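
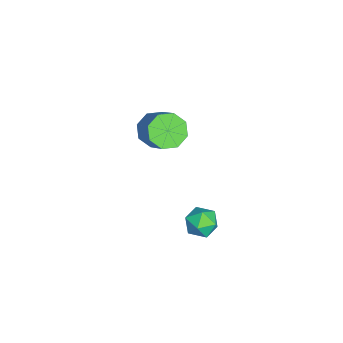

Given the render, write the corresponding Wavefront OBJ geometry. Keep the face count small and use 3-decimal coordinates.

v 3.228 1.772 -1.766
v 3.851 2.35 -1.815
v 4.049 0.95 -1.025
v 4.672 1.528 -1.074
v 3.975 1.691 -0.611
v 3.468 2.199 -1.07
v 4.432 1.101 -1.77
v 3.925 1.609 -2.229
v 4.595 1.936 -1.817
v 4.313 2.3 -1.101
v 3.587 1 -1.739
v 3.305 1.364 -1.023
v -2.143 -0.912 -1.216
v -1.399 -1.116 -1.837
v -0.194 -0.472 -0.605
v -0.937 -0.268 0.016
v -1.674 -0.416 -1.934
v -0.468 0.227 -0.701
v -2.223 -0.007 -1.61
v -1.018 0.636 -0.378
v -2.725 -0.128 -1.055
v -1.52 0.516 0.177
v -2.886 -0.708 -0.595
v -1.681 -0.064 0.637
v -2.612 -1.407 -0.499
v -1.406 -0.764 0.734
v -2.062 -1.816 -0.822
v -0.857 -1.173 0.41
v -1.56 -1.696 -1.377
v -0.355 -1.052 -0.145
f 1 12 6
f 1 6 2
f 1 2 8
f 1 8 11
f 1 11 12
f 2 6 10
f 6 12 5
f 12 11 3
f 11 8 7
f 8 2 9
f 4 10 5
f 4 5 3
f 4 3 7
f 4 7 9
f 4 9 10
f 5 10 6
f 3 5 12
f 7 3 11
f 9 7 8
f 10 9 2
f 14 13 17
f 14 17 15
f 15 17 18
f 15 18 16
f 17 13 19
f 17 19 18
f 18 19 20
f 18 20 16
f 19 13 21
f 19 21 20
f 20 21 22
f 20 22 16
f 21 13 23
f 21 23 22
f 22 23 24
f 22 24 16
f 23 13 25
f 23 25 24
f 24 25 26
f 24 26 16
f 25 13 27
f 25 27 26
f 26 27 28
f 26 28 16
f 27 13 29
f 27 29 28
f 28 29 30
f 28 30 16
f 29 13 14
f 29 14 30
f 30 14 15
f 30 15 16



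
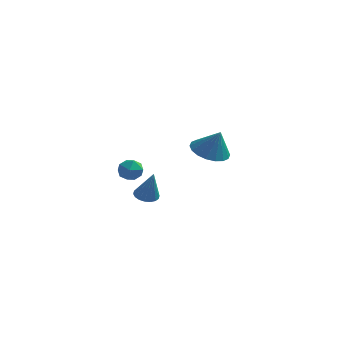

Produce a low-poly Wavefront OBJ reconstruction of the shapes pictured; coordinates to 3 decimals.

v -0.229 2.717 1.344
v 0.563 2.182 0.959
v 0.329 2.583 2.676
v 0.713 2.615 0.94
v 0.677 3.068 1.001
v 0.461 3.451 1.129
v 0.109 3.689 1.301
v -0.31 3.735 1.481
v -0.713 3.578 1.633
v -1.02 3.252 1.729
v -1.17 2.819 1.748
v -1.134 2.366 1.687
v -0.918 1.983 1.559
v -0.566 1.745 1.387
v -0.147 1.699 1.208
v 0.256 1.855 1.055
v -2.877 -3.352 2.377
v -2.398 -2.879 2.26
v -2.102 -4.041 2.76
v -1.623 -3.568 2.643
v -2.084 -3.472 3.138
v -2.563 -3.046 2.902
v -1.937 -3.874 2.118
v -2.416 -3.448 1.882
v -1.817 -3.201 2.1
v -1.908 -2.953 2.73
v -2.592 -3.967 2.29
v -2.683 -3.719 2.92
v -2.237 -1.103 -0.157
v -1.643 -1.112 -0.333
v -1.783 -1.417 1.397
v -1.684 -0.847 -0.268
v -1.834 -0.633 -0.18
v -2.065 -0.512 -0.089
v -2.329 -0.508 -0.011
v -2.576 -0.622 0.038
v -2.755 -0.832 0.049
v -2.832 -1.095 0.018
v -2.791 -1.36 -0.047
v -2.64 -1.574 -0.134
v -2.41 -1.695 -0.226
v -2.145 -1.699 -0.304
v -1.899 -1.584 -0.353
v -1.719 -1.375 -0.364
f 2 1 4
f 2 4 3
f 4 1 5
f 4 5 3
f 5 1 6
f 5 6 3
f 6 1 7
f 6 7 3
f 7 1 8
f 7 8 3
f 8 1 9
f 8 9 3
f 9 1 10
f 9 10 3
f 10 1 11
f 10 11 3
f 11 1 12
f 11 12 3
f 12 1 13
f 12 13 3
f 13 1 14
f 13 14 3
f 14 1 15
f 14 15 3
f 15 1 16
f 15 16 3
f 16 1 2
f 16 2 3
f 17 28 22
f 17 22 18
f 17 18 24
f 17 24 27
f 17 27 28
f 18 22 26
f 22 28 21
f 28 27 19
f 27 24 23
f 24 18 25
f 20 26 21
f 20 21 19
f 20 19 23
f 20 23 25
f 20 25 26
f 21 26 22
f 19 21 28
f 23 19 27
f 25 23 24
f 26 25 18
f 30 29 32
f 30 32 31
f 32 29 33
f 32 33 31
f 33 29 34
f 33 34 31
f 34 29 35
f 34 35 31
f 35 29 36
f 35 36 31
f 36 29 37
f 36 37 31
f 37 29 38
f 37 38 31
f 38 29 39
f 38 39 31
f 39 29 40
f 39 40 31
f 40 29 41
f 40 41 31
f 41 29 42
f 41 42 31
f 42 29 43
f 42 43 31
f 43 29 44
f 43 44 31
f 44 29 30
f 44 30 31



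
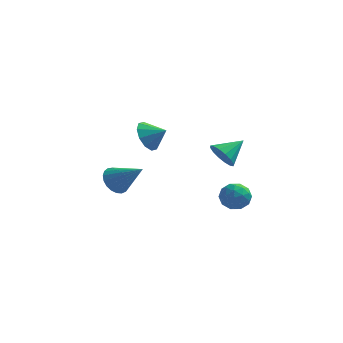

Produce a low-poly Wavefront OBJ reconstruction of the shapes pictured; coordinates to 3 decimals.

v 3.062 1.756 -2.657
v 3.502 1.955 -3.345
v 3.598 0.505 -2.675
v 4.038 0.704 -3.363
v 4.23 1.058 -2.625
v 3.898 1.831 -2.614
v 3.202 0.629 -3.406
v 2.87 1.402 -3.395
v 3.589 1.258 -3.809
v 4.224 1.524 -3.326
v 2.876 0.936 -2.694
v 3.511 1.202 -2.211
v 3.235 1.965 -2.999
v 3.865 0.495 -3.021
v 3.978 0.703 -2.587
v 4.237 0.82 -2.991
v 3.468 1.893 -2.569
v 3.726 2.009 -2.974
v 4.154 1.483 -2.551
v 3.374 0.451 -3.046
v 3.632 0.567 -3.451
v 2.863 1.64 -3.029
v 3.122 1.757 -3.433
v 2.946 0.977 -3.469
v 3.544 1.672 -3.676
v 3.86 0.937 -3.687
v 3.368 0.893 -3.712
v 3.173 1.347 -3.706
v 3.918 1.829 -3.393
v 4.233 1.093 -3.403
v 4.346 1.302 -2.969
v 4.151 1.756 -2.963
v 3.969 1.419 -3.665
v 2.867 1.367 -2.617
v 3.182 0.631 -2.627
v 2.949 0.704 -3.057
v 2.754 1.158 -3.051
v 3.24 1.523 -2.333
v 3.556 0.788 -2.344
v 3.927 1.113 -2.314
v 3.732 1.567 -2.308
v 3.131 1.041 -2.355
v 0.099 -3.252 3.231
v 0.512 -2.822 2.598
v 0.961 -3.348 3.729
v 0.343 -2.462 2.96
v 0.08 -2.405 3.426
v -0.175 -2.671 3.817
v -0.326 -3.159 3.985
v -0.314 -3.683 3.864
v -0.145 -4.042 3.502
v 0.117 -4.1 3.036
v 0.373 -3.834 2.645
v 0.524 -3.346 2.478
v 2.922 0.912 -0.083
v 3.499 0.725 -0.635
v 3.838 1.768 0.583
v 3.299 1.063 -0.796
v 2.998 1.361 -0.765
v 2.677 1.538 -0.551
v 2.421 1.548 -0.213
v 2.3 1.387 0.161
v 2.346 1.098 0.469
v 2.546 0.76 0.629
v 2.847 0.462 0.599
v 3.168 0.285 0.385
v 3.423 0.276 0.046
v 3.544 0.437 -0.327
v -1.73 -1.5 -0.819
v -1.237 -1.622 -1.45
v -0.37 -1.98 0.339
v -1.182 -1.298 -1.38
v -1.221 -1.008 -1.213
v -1.349 -0.803 -0.978
v -1.543 -0.719 -0.715
v -1.769 -0.77 -0.471
v -1.988 -0.947 -0.287
v -2.163 -1.22 -0.195
v -2.263 -1.541 -0.21
v -2.271 -1.855 -0.331
v -2.185 -2.108 -0.537
v -2.021 -2.256 -0.791
v -1.806 -2.273 -1.05
v -1.578 -2.156 -1.269
v -1.377 -1.926 -1.411
f 1 38 17
f 38 12 41
f 17 41 6
f 38 41 17
f 1 17 13
f 17 6 18
f 13 18 2
f 17 18 13
f 1 13 22
f 13 2 23
f 22 23 8
f 13 23 22
f 1 22 34
f 22 8 37
f 34 37 11
f 22 37 34
f 1 34 38
f 34 11 42
f 38 42 12
f 34 42 38
f 2 18 29
f 18 6 32
f 29 32 10
f 18 32 29
f 6 41 19
f 41 12 40
f 19 40 5
f 41 40 19
f 12 42 39
f 42 11 35
f 39 35 3
f 42 35 39
f 11 37 36
f 37 8 24
f 36 24 7
f 37 24 36
f 8 23 28
f 23 2 25
f 28 25 9
f 23 25 28
f 4 30 16
f 30 10 31
f 16 31 5
f 30 31 16
f 4 16 14
f 16 5 15
f 14 15 3
f 16 15 14
f 4 14 21
f 14 3 20
f 21 20 7
f 14 20 21
f 4 21 26
f 21 7 27
f 26 27 9
f 21 27 26
f 4 26 30
f 26 9 33
f 30 33 10
f 26 33 30
f 5 31 19
f 31 10 32
f 19 32 6
f 31 32 19
f 3 15 39
f 15 5 40
f 39 40 12
f 15 40 39
f 7 20 36
f 20 3 35
f 36 35 11
f 20 35 36
f 9 27 28
f 27 7 24
f 28 24 8
f 27 24 28
f 10 33 29
f 33 9 25
f 29 25 2
f 33 25 29
f 44 43 46
f 44 46 45
f 46 43 47
f 46 47 45
f 47 43 48
f 47 48 45
f 48 43 49
f 48 49 45
f 49 43 50
f 49 50 45
f 50 43 51
f 50 51 45
f 51 43 52
f 51 52 45
f 52 43 53
f 52 53 45
f 53 43 54
f 53 54 45
f 54 43 44
f 54 44 45
f 56 55 58
f 56 58 57
f 58 55 59
f 58 59 57
f 59 55 60
f 59 60 57
f 60 55 61
f 60 61 57
f 61 55 62
f 61 62 57
f 62 55 63
f 62 63 57
f 63 55 64
f 63 64 57
f 64 55 65
f 64 65 57
f 65 55 66
f 65 66 57
f 66 55 67
f 66 67 57
f 67 55 68
f 67 68 57
f 68 55 56
f 68 56 57
f 70 69 72
f 70 72 71
f 72 69 73
f 72 73 71
f 73 69 74
f 73 74 71
f 74 69 75
f 74 75 71
f 75 69 76
f 75 76 71
f 76 69 77
f 76 77 71
f 77 69 78
f 77 78 71
f 78 69 79
f 78 79 71
f 79 69 80
f 79 80 71
f 80 69 81
f 80 81 71
f 81 69 82
f 81 82 71
f 82 69 83
f 82 83 71
f 83 69 84
f 83 84 71
f 84 69 85
f 84 85 71
f 85 69 70
f 85 70 71



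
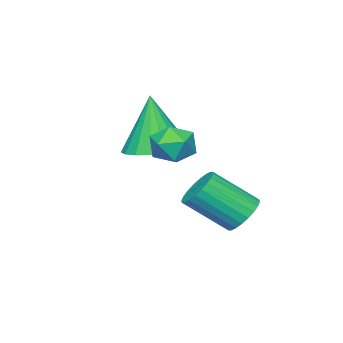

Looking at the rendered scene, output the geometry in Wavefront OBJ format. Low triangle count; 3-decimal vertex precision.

v 3.738 2.449 0.981
v 3.991 2.062 1.58
v 2.609 2.018 1.18
v 2.862 1.631 1.779
v 2.831 2.387 1.802
v 3.529 2.653 1.679
v 3.071 1.427 1.081
v 3.769 1.693 0.958
v 3.579 1.43 1.642
v 3.431 2.023 2.088
v 3.169 2.057 0.672
v 3.021 2.65 1.118
v 1.36 3.075 -1.681
v 1.836 3.591 -1.523
v 2.637 2.521 -0.441
v 2.16 2.005 -0.599
v 1.638 3.639 -1.33
v 2.439 2.568 -0.248
v 1.398 3.6 -1.19
v 2.198 2.53 -0.108
v 1.151 3.482 -1.125
v 1.952 2.411 -0.042
v 0.937 3.302 -1.144
v 1.737 2.231 -0.062
v 0.787 3.087 -1.245
v 1.587 2.016 -0.163
v 0.724 2.871 -1.413
v 1.524 1.8 -0.331
v 0.757 2.685 -1.621
v 1.558 1.615 -0.539
v 0.883 2.559 -1.839
v 1.684 1.489 -0.757
v 1.081 2.512 -2.032
v 1.882 1.441 -0.95
v 1.322 2.55 -2.172
v 2.122 1.48 -1.09
v 1.568 2.669 -2.238
v 2.369 1.598 -1.155
v 1.783 2.849 -2.218
v 2.583 1.778 -1.136
v 1.933 3.064 -2.117
v 2.733 1.993 -1.035
v 1.996 3.28 -1.949
v 2.796 2.209 -0.867
v 1.962 3.465 -1.741
v 2.763 2.395 -0.659
v 1.374 -0.159 0.196
v 2.418 -0.082 0.272
v 1.246 -0.501 2.284
v 2.276 0.359 0.336
v 1.956 0.697 0.372
v 1.52 0.866 0.372
v 1.055 0.831 0.338
v 0.653 0.601 0.276
v 0.395 0.22 0.198
v 0.33 -0.236 0.119
v 0.471 -0.677 0.056
v 0.792 -1.015 0.02
v 1.228 -1.184 0.019
v 1.693 -1.149 0.053
v 2.094 -0.919 0.116
v 2.353 -0.538 0.194
f 1 12 6
f 1 6 2
f 1 2 8
f 1 8 11
f 1 11 12
f 2 6 10
f 6 12 5
f 12 11 3
f 11 8 7
f 8 2 9
f 4 10 5
f 4 5 3
f 4 3 7
f 4 7 9
f 4 9 10
f 5 10 6
f 3 5 12
f 7 3 11
f 9 7 8
f 10 9 2
f 14 13 17
f 14 17 15
f 15 17 18
f 15 18 16
f 17 13 19
f 17 19 18
f 18 19 20
f 18 20 16
f 19 13 21
f 19 21 20
f 20 21 22
f 20 22 16
f 21 13 23
f 21 23 22
f 22 23 24
f 22 24 16
f 23 13 25
f 23 25 24
f 24 25 26
f 24 26 16
f 25 13 27
f 25 27 26
f 26 27 28
f 26 28 16
f 27 13 29
f 27 29 28
f 28 29 30
f 28 30 16
f 29 13 31
f 29 31 30
f 30 31 32
f 30 32 16
f 31 13 33
f 31 33 32
f 32 33 34
f 32 34 16
f 33 13 35
f 33 35 34
f 34 35 36
f 34 36 16
f 35 13 37
f 35 37 36
f 36 37 38
f 36 38 16
f 37 13 39
f 37 39 38
f 38 39 40
f 38 40 16
f 39 13 41
f 39 41 40
f 40 41 42
f 40 42 16
f 41 13 43
f 41 43 42
f 42 43 44
f 42 44 16
f 43 13 45
f 43 45 44
f 44 45 46
f 44 46 16
f 45 13 14
f 45 14 46
f 46 14 15
f 46 15 16
f 48 47 50
f 48 50 49
f 50 47 51
f 50 51 49
f 51 47 52
f 51 52 49
f 52 47 53
f 52 53 49
f 53 47 54
f 53 54 49
f 54 47 55
f 54 55 49
f 55 47 56
f 55 56 49
f 56 47 57
f 56 57 49
f 57 47 58
f 57 58 49
f 58 47 59
f 58 59 49
f 59 47 60
f 59 60 49
f 60 47 61
f 60 61 49
f 61 47 62
f 61 62 49
f 62 47 48
f 62 48 49



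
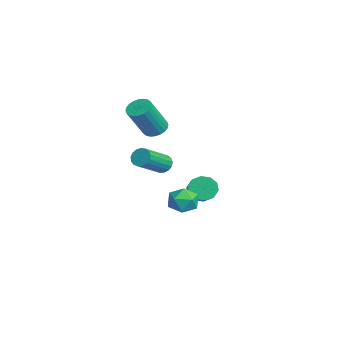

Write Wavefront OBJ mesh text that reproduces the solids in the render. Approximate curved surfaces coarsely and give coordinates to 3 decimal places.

v 1.972 -0.439 1.322
v 2.36 -0.423 0.947
v 3.355 -1.624 1.922
v 2.968 -1.641 2.298
v 2.426 -0.235 1.111
v 3.421 -1.436 2.087
v 2.387 -0.094 1.324
v 3.383 -1.295 2.3
v 2.254 -0.032 1.537
v 3.249 -1.233 2.513
v 2.056 -0.063 1.7
v 3.051 -1.264 2.676
v 1.839 -0.181 1.777
v 2.834 -1.382 2.753
v 1.652 -0.357 1.75
v 2.648 -1.559 2.725
v 1.539 -0.553 1.624
v 2.535 -1.754 2.6
v 1.525 -0.723 1.43
v 2.521 -1.924 2.405
v 1.614 -0.827 1.21
v 2.609 -2.029 2.186
v 1.784 -0.843 1.017
v 2.78 -2.044 1.992
v 1.998 -0.766 0.893
v 2.993 -1.968 1.869
v 2.206 -0.615 0.868
v 3.201 -1.816 1.844
v -3.79 2.592 -3.334
v -3.539 2.184 -3.924
v -1.778 1.899 -2.976
v -2.03 2.308 -2.386
v -3.425 2.634 -3.999
v -1.665 2.349 -3.051
v -3.451 3.067 -3.821
v -1.691 2.782 -2.873
v -3.607 3.32 -3.457
v -1.846 3.035 -2.509
v -3.832 3.294 -3.045
v -2.071 3.009 -2.097
v -4.042 3.001 -2.744
v -2.281 2.716 -1.796
v -4.155 2.551 -2.669
v -2.395 2.266 -1.721
v -4.129 2.118 -2.847
v -2.369 1.833 -1.899
v -3.974 1.865 -3.211
v -2.213 1.58 -2.263
v -3.749 1.891 -3.623
v -1.988 1.606 -2.675
v -2.168 1.786 -3.36
v -1.298 1.851 -3.381
v -2.062 0.629 -2.559
v -1.192 0.694 -2.58
v -1.663 1.283 -2.141
v -1.729 1.999 -2.637
v -1.631 0.481 -3.303
v -1.697 1.197 -3.799
v -0.966 1.045 -3.346
v -0.986 1.541 -2.628
v -2.374 0.939 -3.312
v -2.394 1.435 -2.594
v -2.121 -0.027 1.88
v -1.64 -0.335 1.53
v -0.997 -1.261 3.231
v -1.479 -0.953 3.58
v -1.518 -0.116 1.603
v -0.875 -1.041 3.304
v -1.487 0.117 1.718
v -0.844 -0.809 3.419
v -1.554 0.327 1.858
v -0.911 -0.598 3.559
v -1.706 0.484 2.001
v -1.063 -0.441 3.702
v -1.922 0.563 2.126
v -1.279 -0.362 3.826
v -2.168 0.552 2.213
v -1.525 -0.373 3.913
v -2.407 0.453 2.249
v -1.764 -0.472 3.95
v -2.603 0.281 2.229
v -1.96 -0.645 3.93
v -2.725 0.061 2.156
v -2.082 -0.864 3.857
v -2.756 -0.171 2.041
v -2.113 -1.097 3.742
v -2.689 -0.382 1.901
v -2.046 -1.307 3.602
v -2.537 -0.539 1.758
v -1.894 -1.464 3.459
v -2.321 -0.618 1.634
v -1.678 -1.543 3.334
v -2.075 -0.607 1.547
v -1.432 -1.532 3.247
v -1.836 -0.508 1.51
v -1.193 -1.433 3.211
f 2 1 5
f 2 5 3
f 3 5 6
f 3 6 4
f 5 1 7
f 5 7 6
f 6 7 8
f 6 8 4
f 7 1 9
f 7 9 8
f 8 9 10
f 8 10 4
f 9 1 11
f 9 11 10
f 10 11 12
f 10 12 4
f 11 1 13
f 11 13 12
f 12 13 14
f 12 14 4
f 13 1 15
f 13 15 14
f 14 15 16
f 14 16 4
f 15 1 17
f 15 17 16
f 16 17 18
f 16 18 4
f 17 1 19
f 17 19 18
f 18 19 20
f 18 20 4
f 19 1 21
f 19 21 20
f 20 21 22
f 20 22 4
f 21 1 23
f 21 23 22
f 22 23 24
f 22 24 4
f 23 1 25
f 23 25 24
f 24 25 26
f 24 26 4
f 25 1 27
f 25 27 26
f 26 27 28
f 26 28 4
f 27 1 2
f 27 2 28
f 28 2 3
f 28 3 4
f 30 29 33
f 30 33 31
f 31 33 34
f 31 34 32
f 33 29 35
f 33 35 34
f 34 35 36
f 34 36 32
f 35 29 37
f 35 37 36
f 36 37 38
f 36 38 32
f 37 29 39
f 37 39 38
f 38 39 40
f 38 40 32
f 39 29 41
f 39 41 40
f 40 41 42
f 40 42 32
f 41 29 43
f 41 43 42
f 42 43 44
f 42 44 32
f 43 29 45
f 43 45 44
f 44 45 46
f 44 46 32
f 45 29 47
f 45 47 46
f 46 47 48
f 46 48 32
f 47 29 49
f 47 49 48
f 48 49 50
f 48 50 32
f 49 29 30
f 49 30 50
f 50 30 31
f 50 31 32
f 51 62 56
f 51 56 52
f 51 52 58
f 51 58 61
f 51 61 62
f 52 56 60
f 56 62 55
f 62 61 53
f 61 58 57
f 58 52 59
f 54 60 55
f 54 55 53
f 54 53 57
f 54 57 59
f 54 59 60
f 55 60 56
f 53 55 62
f 57 53 61
f 59 57 58
f 60 59 52
f 64 63 67
f 64 67 65
f 65 67 68
f 65 68 66
f 67 63 69
f 67 69 68
f 68 69 70
f 68 70 66
f 69 63 71
f 69 71 70
f 70 71 72
f 70 72 66
f 71 63 73
f 71 73 72
f 72 73 74
f 72 74 66
f 73 63 75
f 73 75 74
f 74 75 76
f 74 76 66
f 75 63 77
f 75 77 76
f 76 77 78
f 76 78 66
f 77 63 79
f 77 79 78
f 78 79 80
f 78 80 66
f 79 63 81
f 79 81 80
f 80 81 82
f 80 82 66
f 81 63 83
f 81 83 82
f 82 83 84
f 82 84 66
f 83 63 85
f 83 85 84
f 84 85 86
f 84 86 66
f 85 63 87
f 85 87 86
f 86 87 88
f 86 88 66
f 87 63 89
f 87 89 88
f 88 89 90
f 88 90 66
f 89 63 91
f 89 91 90
f 90 91 92
f 90 92 66
f 91 63 93
f 91 93 92
f 92 93 94
f 92 94 66
f 93 63 95
f 93 95 94
f 94 95 96
f 94 96 66
f 95 63 64
f 95 64 96
f 96 64 65
f 96 65 66



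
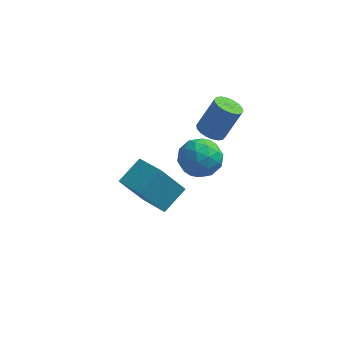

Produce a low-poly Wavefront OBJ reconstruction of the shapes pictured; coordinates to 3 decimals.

v -3.443 -0.997 -1.965
v -2.581 0.264 -1.131
v -4.841 0.378 -2.597
v -3.979 1.638 -1.763
v -2.261 -0.618 -3.757
v -1.399 0.642 -2.923
v -3.659 0.756 -4.389
v -2.797 2.017 -3.555
v -0.188 0.976 1.898
v 0.497 0.592 1.7
v 1.314 1.139 3.464
v 0.628 1.524 3.662
v 0.551 0.925 1.571
v 1.368 1.472 3.336
v 0.459 1.267 1.508
v 1.276 1.815 3.272
v 0.239 1.552 1.521
v 1.056 2.1 3.286
v -0.066 1.723 1.609
v 0.751 2.271 3.374
v -0.395 1.746 1.755
v 0.422 2.294 3.519
v -0.683 1.617 1.928
v 0.134 2.164 3.693
v -0.874 1.361 2.096
v -0.057 1.908 3.86
v -0.928 1.028 2.224
v -0.111 1.575 3.989
v -0.836 0.685 2.288
v -0.019 1.233 4.052
v -0.616 0.4 2.274
v 0.201 0.948 4.039
v -0.311 0.229 2.186
v 0.506 0.777 3.951
v 0.018 0.206 2.041
v 0.835 0.754 3.805
v 0.306 0.336 1.867
v 1.123 0.883 3.632
v -1.123 -0.864 2.54
v 0.037 -0.647 2.807
v -0.617 -2.573 1.733
v 0.543 -2.356 2
v -0.25 -2.581 2.885
v -0.563 -1.525 3.384
v -0.017 -1.695 1.156
v -0.33 -0.639 1.655
v 0.72 -1.161 1.952
v 0.576 -1.708 3.021
v -1.156 -1.512 1.519
v -1.3 -2.059 2.588
v -0.587 -0.606 2.745
v 0.007 -2.614 1.795
v -0.458 -2.747 2.315
v 0.223 -2.619 2.473
v -0.94 -1.122 3.083
v -0.258 -0.994 3.241
v -0.427 -2.131 3.286
v -0.322 -2.226 1.299
v 0.36 -2.098 1.457
v -0.803 -0.601 2.067
v -0.122 -0.473 2.225
v -0.153 -1.089 1.254
v 0.495 -0.78 2.399
v 0.793 -1.784 1.924
v 0.464 -1.396 1.428
v 0.28 -0.775 1.722
v 0.411 -1.102 3.027
v 0.708 -2.106 2.552
v 0.242 -2.239 3.073
v 0.058 -1.618 3.366
v 0.812 -1.404 2.524
v -1.288 -1.114 1.988
v -0.991 -2.118 1.513
v -0.638 -1.602 1.174
v -0.822 -0.981 1.467
v -1.373 -1.436 2.616
v -1.075 -2.44 2.141
v -0.86 -2.445 2.818
v -1.044 -1.824 3.112
v -1.392 -1.816 2.016
f 2 4 1
f 5 2 1
f 1 4 3
f 3 5 1
f 2 8 4
f 6 2 5
f 6 8 2
f 4 8 3
f 7 5 3
f 3 8 7
f 7 6 5
f 8 6 7
f 10 9 13
f 10 13 11
f 11 13 14
f 11 14 12
f 13 9 15
f 13 15 14
f 14 15 16
f 14 16 12
f 15 9 17
f 15 17 16
f 16 17 18
f 16 18 12
f 17 9 19
f 17 19 18
f 18 19 20
f 18 20 12
f 19 9 21
f 19 21 20
f 20 21 22
f 20 22 12
f 21 9 23
f 21 23 22
f 22 23 24
f 22 24 12
f 23 9 25
f 23 25 24
f 24 25 26
f 24 26 12
f 25 9 27
f 25 27 26
f 26 27 28
f 26 28 12
f 27 9 29
f 27 29 28
f 28 29 30
f 28 30 12
f 29 9 31
f 29 31 30
f 30 31 32
f 30 32 12
f 31 9 33
f 31 33 32
f 32 33 34
f 32 34 12
f 33 9 35
f 33 35 34
f 34 35 36
f 34 36 12
f 35 9 37
f 35 37 36
f 36 37 38
f 36 38 12
f 37 9 10
f 37 10 38
f 38 10 11
f 38 11 12
f 39 76 55
f 76 50 79
f 55 79 44
f 76 79 55
f 39 55 51
f 55 44 56
f 51 56 40
f 55 56 51
f 39 51 60
f 51 40 61
f 60 61 46
f 51 61 60
f 39 60 72
f 60 46 75
f 72 75 49
f 60 75 72
f 39 72 76
f 72 49 80
f 76 80 50
f 72 80 76
f 40 56 67
f 56 44 70
f 67 70 48
f 56 70 67
f 44 79 57
f 79 50 78
f 57 78 43
f 79 78 57
f 50 80 77
f 80 49 73
f 77 73 41
f 80 73 77
f 49 75 74
f 75 46 62
f 74 62 45
f 75 62 74
f 46 61 66
f 61 40 63
f 66 63 47
f 61 63 66
f 42 68 54
f 68 48 69
f 54 69 43
f 68 69 54
f 42 54 52
f 54 43 53
f 52 53 41
f 54 53 52
f 42 52 59
f 52 41 58
f 59 58 45
f 52 58 59
f 42 59 64
f 59 45 65
f 64 65 47
f 59 65 64
f 42 64 68
f 64 47 71
f 68 71 48
f 64 71 68
f 43 69 57
f 69 48 70
f 57 70 44
f 69 70 57
f 41 53 77
f 53 43 78
f 77 78 50
f 53 78 77
f 45 58 74
f 58 41 73
f 74 73 49
f 58 73 74
f 47 65 66
f 65 45 62
f 66 62 46
f 65 62 66
f 48 71 67
f 71 47 63
f 67 63 40
f 71 63 67



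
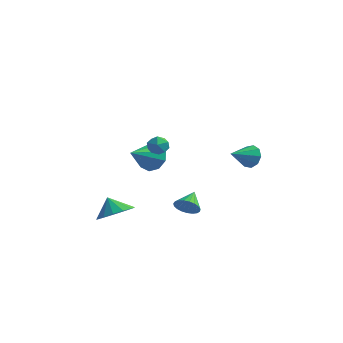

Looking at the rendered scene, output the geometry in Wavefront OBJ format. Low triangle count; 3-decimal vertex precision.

v 1.715 -1.032 -0.904
v 2.282 -0.7 -1.199
v 1.465 -0.028 -0.256
v 2.062 -0.631 -1.391
v 1.783 -0.631 -1.498
v 1.492 -0.7 -1.503
v 1.239 -0.826 -1.404
v 1.069 -0.988 -1.219
v 1.01 -1.158 -0.979
v 1.073 -1.306 -0.727
v 1.247 -1.406 -0.505
v 1.502 -1.441 -0.352
v 1.794 -1.406 -0.294
v 2.072 -1.306 -0.342
v 2.288 -1.158 -0.488
v 2.405 -0.989 -0.705
v 2.403 -0.827 -0.956
v 2.428 3.628 1.286
v 2.705 3.29 0.652
v 2.052 2.332 1.814
v 3.084 3.328 1.016
v 3.156 3.507 1.506
v 2.888 3.742 1.893
v 2.405 3.925 1.996
v 1.932 3.968 1.767
v 1.692 3.853 1.312
v 1.797 3.633 0.846
v 2.197 3.41 0.585
v 0.679 -2.593 4.094
v 0.904 -2.285 3.565
v 1.516 -3.235 4.075
v 1.741 -2.927 3.546
v 1.733 -2.623 4.123
v 1.217 -2.225 4.134
v 1.203 -3.295 3.506
v 0.687 -2.897 3.517
v 1.228 -2.719 3.202
v 1.556 -2.303 3.583
v 0.864 -3.217 4.057
v 1.192 -2.801 4.438
v -1.264 0.041 1.53
v -0.575 -0.298 0.987
v -1.436 -1.561 2.31
v -0.329 -0.059 1.531
v -0.52 0.226 2.075
v -1.059 0.425 2.364
v -1.694 0.444 2.263
v -2.127 0.275 1.819
v -2.156 -0.004 1.24
v -1.768 -0.261 0.797
v -1.143 -0.377 0.697
v -0.903 -3.499 -1.162
v -0.015 -3.371 -0.616
v -1.497 -3.401 -0.218
v -0.164 -2.869 -0.762
v -0.511 -2.536 -1.015
v -0.963 -2.461 -1.307
v -1.398 -2.664 -1.561
v -1.701 -3.091 -1.708
v -1.79 -3.627 -1.708
v -1.641 -4.129 -1.562
v -1.294 -4.462 -1.309
v -0.843 -4.537 -1.016
v -0.407 -4.334 -0.763
v -0.104 -3.907 -0.616
f 2 1 4
f 2 4 3
f 4 1 5
f 4 5 3
f 5 1 6
f 5 6 3
f 6 1 7
f 6 7 3
f 7 1 8
f 7 8 3
f 8 1 9
f 8 9 3
f 9 1 10
f 9 10 3
f 10 1 11
f 10 11 3
f 11 1 12
f 11 12 3
f 12 1 13
f 12 13 3
f 13 1 14
f 13 14 3
f 14 1 15
f 14 15 3
f 15 1 16
f 15 16 3
f 16 1 17
f 16 17 3
f 17 1 2
f 17 2 3
f 19 18 21
f 19 21 20
f 21 18 22
f 21 22 20
f 22 18 23
f 22 23 20
f 23 18 24
f 23 24 20
f 24 18 25
f 24 25 20
f 25 18 26
f 25 26 20
f 26 18 27
f 26 27 20
f 27 18 28
f 27 28 20
f 28 18 19
f 28 19 20
f 29 40 34
f 29 34 30
f 29 30 36
f 29 36 39
f 29 39 40
f 30 34 38
f 34 40 33
f 40 39 31
f 39 36 35
f 36 30 37
f 32 38 33
f 32 33 31
f 32 31 35
f 32 35 37
f 32 37 38
f 33 38 34
f 31 33 40
f 35 31 39
f 37 35 36
f 38 37 30
f 42 41 44
f 42 44 43
f 44 41 45
f 44 45 43
f 45 41 46
f 45 46 43
f 46 41 47
f 46 47 43
f 47 41 48
f 47 48 43
f 48 41 49
f 48 49 43
f 49 41 50
f 49 50 43
f 50 41 51
f 50 51 43
f 51 41 42
f 51 42 43
f 53 52 55
f 53 55 54
f 55 52 56
f 55 56 54
f 56 52 57
f 56 57 54
f 57 52 58
f 57 58 54
f 58 52 59
f 58 59 54
f 59 52 60
f 59 60 54
f 60 52 61
f 60 61 54
f 61 52 62
f 61 62 54
f 62 52 63
f 62 63 54
f 63 52 64
f 63 64 54
f 64 52 65
f 64 65 54
f 65 52 53
f 65 53 54



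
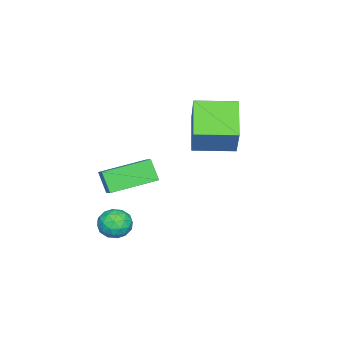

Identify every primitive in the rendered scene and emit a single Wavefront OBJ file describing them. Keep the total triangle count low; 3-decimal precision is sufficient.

v 2.959 -2.69 -1.066
v 3.344 -2.028 -1.36
v 4.076 -3.072 -0.46
v 4.461 -2.41 -0.754
v 3.879 -2.326 -0.182
v 3.188 -2.09 -0.557
v 4.232 -3.01 -1.263
v 3.541 -2.774 -1.638
v 4.13 -2.226 -1.481
v 3.912 -1.803 -0.813
v 3.508 -3.297 -1.007
v 3.29 -2.874 -0.339
v 3.053 -2.326 -1.266
v 4.367 -2.774 -0.554
v 4.025 -2.725 -0.218
v 4.251 -2.336 -0.39
v 2.962 -2.362 -0.794
v 3.188 -1.973 -0.967
v 3.503 -2.148 -0.275
v 4.232 -3.127 -0.853
v 4.458 -2.738 -1.026
v 3.169 -2.764 -1.43
v 3.395 -2.375 -1.602
v 3.917 -2.952 -1.545
v 3.742 -2.053 -1.51
v 4.399 -2.277 -1.154
v 4.264 -2.63 -1.453
v 3.858 -2.491 -1.674
v 3.614 -1.804 -1.118
v 4.271 -2.028 -0.761
v 3.928 -1.979 -0.426
v 3.522 -1.841 -0.646
v 4.076 -1.92 -1.189
v 3.149 -3.072 -1.059
v 3.806 -3.296 -0.702
v 3.898 -3.259 -1.174
v 3.492 -3.121 -1.394
v 3.021 -2.823 -0.666
v 3.678 -3.047 -0.31
v 3.562 -2.609 -0.146
v 3.156 -2.47 -0.367
v 3.344 -3.18 -0.631
v 0.821 -0.296 2.581
v -0.64 -0.932 3.755
v 0.016 1.446 2.523
v -1.446 0.81 3.697
v 1.926 0.27 4.263
v 0.464 -0.366 5.437
v 1.12 2.012 4.205
v -0.341 1.376 5.379
v 3.58 -3.356 1.997
v 4.284 -2.83 2.515
v 2.138 -1.792 2.367
v 2.841 -1.265 2.885
v 3.899 -2.835 1.035
v 4.602 -2.308 1.553
v 2.456 -1.27 1.405
v 3.16 -0.744 1.923
f 1 38 17
f 38 12 41
f 17 41 6
f 38 41 17
f 1 17 13
f 17 6 18
f 13 18 2
f 17 18 13
f 1 13 22
f 13 2 23
f 22 23 8
f 13 23 22
f 1 22 34
f 22 8 37
f 34 37 11
f 22 37 34
f 1 34 38
f 34 11 42
f 38 42 12
f 34 42 38
f 2 18 29
f 18 6 32
f 29 32 10
f 18 32 29
f 6 41 19
f 41 12 40
f 19 40 5
f 41 40 19
f 12 42 39
f 42 11 35
f 39 35 3
f 42 35 39
f 11 37 36
f 37 8 24
f 36 24 7
f 37 24 36
f 8 23 28
f 23 2 25
f 28 25 9
f 23 25 28
f 4 30 16
f 30 10 31
f 16 31 5
f 30 31 16
f 4 16 14
f 16 5 15
f 14 15 3
f 16 15 14
f 4 14 21
f 14 3 20
f 21 20 7
f 14 20 21
f 4 21 26
f 21 7 27
f 26 27 9
f 21 27 26
f 4 26 30
f 26 9 33
f 30 33 10
f 26 33 30
f 5 31 19
f 31 10 32
f 19 32 6
f 31 32 19
f 3 15 39
f 15 5 40
f 39 40 12
f 15 40 39
f 7 20 36
f 20 3 35
f 36 35 11
f 20 35 36
f 9 27 28
f 27 7 24
f 28 24 8
f 27 24 28
f 10 33 29
f 33 9 25
f 29 25 2
f 33 25 29
f 44 46 43
f 47 44 43
f 43 46 45
f 45 47 43
f 44 50 46
f 48 44 47
f 48 50 44
f 46 50 45
f 49 47 45
f 45 50 49
f 49 48 47
f 50 48 49
f 52 54 51
f 55 52 51
f 51 54 53
f 53 55 51
f 52 58 54
f 56 52 55
f 56 58 52
f 54 58 53
f 57 55 53
f 53 58 57
f 57 56 55
f 58 56 57



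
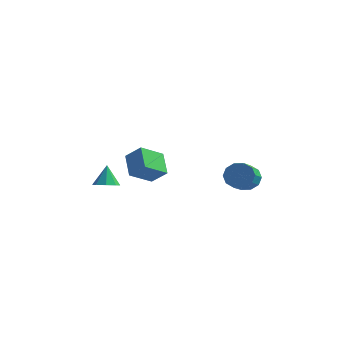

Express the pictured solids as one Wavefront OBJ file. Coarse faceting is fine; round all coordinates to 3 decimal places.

v -2.897 -3.177 -1.419
v -2.224 -3.314 -1.24
v -3.123 -2.723 -0.221
v -2.288 -2.813 -1.442
v -2.709 -2.526 -1.63
v -3.241 -2.62 -1.694
v -3.571 -3.04 -1.597
v -3.507 -3.541 -1.395
v -3.086 -3.828 -1.207
v -2.554 -3.734 -1.143
v 1.571 3.621 -2.415
v 2.017 3.349 -3.11
v 2.295 2.046 -2.421
v 1.849 2.319 -1.725
v 2.361 3.597 -2.779
v 2.639 2.294 -2.09
v 2.403 3.855 -2.309
v 2.68 2.552 -1.62
v 2.127 4.023 -1.88
v 2.405 2.72 -1.19
v 1.639 4.038 -1.654
v 1.917 2.736 -0.965
v 1.125 3.894 -1.719
v 1.403 2.591 -1.03
v 0.781 3.646 -2.05
v 1.059 2.343 -1.361
v 0.74 3.388 -2.52
v 1.017 2.085 -1.831
v 1.015 3.22 -2.95
v 1.293 1.917 -2.26
v 1.503 3.204 -3.175
v 1.781 1.902 -2.486
v -0.821 -2.516 0.384
v -1.397 -3.721 1.13
v 0.064 -2.475 1.134
v -0.513 -3.681 1.879
v -0.047 -3.419 -0.479
v -0.624 -4.625 0.266
v 0.837 -3.379 0.27
v 0.261 -4.584 1.016
f 2 1 4
f 2 4 3
f 4 1 5
f 4 5 3
f 5 1 6
f 5 6 3
f 6 1 7
f 6 7 3
f 7 1 8
f 7 8 3
f 8 1 9
f 8 9 3
f 9 1 10
f 9 10 3
f 10 1 2
f 10 2 3
f 12 11 15
f 12 15 13
f 13 15 16
f 13 16 14
f 15 11 17
f 15 17 16
f 16 17 18
f 16 18 14
f 17 11 19
f 17 19 18
f 18 19 20
f 18 20 14
f 19 11 21
f 19 21 20
f 20 21 22
f 20 22 14
f 21 11 23
f 21 23 22
f 22 23 24
f 22 24 14
f 23 11 25
f 23 25 24
f 24 25 26
f 24 26 14
f 25 11 27
f 25 27 26
f 26 27 28
f 26 28 14
f 27 11 29
f 27 29 28
f 28 29 30
f 28 30 14
f 29 11 31
f 29 31 30
f 30 31 32
f 30 32 14
f 31 11 12
f 31 12 32
f 32 12 13
f 32 13 14
f 34 36 33
f 37 34 33
f 33 36 35
f 35 37 33
f 34 40 36
f 38 34 37
f 38 40 34
f 36 40 35
f 39 37 35
f 35 40 39
f 39 38 37
f 40 38 39



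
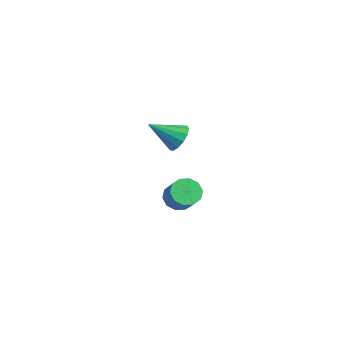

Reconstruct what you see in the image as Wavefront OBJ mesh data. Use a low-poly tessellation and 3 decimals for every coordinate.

v -2.336 0.034 -3.186
v -1.934 -0.429 -3.635
v -1.022 -0.657 -2.583
v -1.424 -0.194 -2.134
v -1.765 0.006 -3.687
v -0.853 -0.222 -2.635
v -1.814 0.452 -3.547
v -0.903 0.224 -2.496
v -2.062 0.738 -3.27
v -1.151 0.51 -2.218
v -2.415 0.756 -2.96
v -1.504 0.527 -1.909
v -2.738 0.497 -2.737
v -1.826 0.269 -1.685
v -2.907 0.062 -2.685
v -1.995 -0.166 -1.633
v -2.857 -0.384 -2.824
v -1.946 -0.612 -1.773
v -2.609 -0.67 -3.102
v -1.698 -0.898 -2.05
v -2.256 -0.687 -3.411
v -1.345 -0.916 -2.36
v -0.242 -1.472 2.765
v -0.017 -1.118 3.375
v -1.018 -2.548 3.675
v -0.381 -0.946 3.267
v -0.701 -0.941 3
v -0.875 -1.105 2.658
v -0.848 -1.384 2.35
v -0.629 -1.692 2.174
v -0.286 -1.929 2.185
v 0.071 -2.022 2.381
v 0.328 -1.939 2.698
v 0.405 -1.708 3.036
v 0.276 -1.402 3.289
f 2 1 5
f 2 5 3
f 3 5 6
f 3 6 4
f 5 1 7
f 5 7 6
f 6 7 8
f 6 8 4
f 7 1 9
f 7 9 8
f 8 9 10
f 8 10 4
f 9 1 11
f 9 11 10
f 10 11 12
f 10 12 4
f 11 1 13
f 11 13 12
f 12 13 14
f 12 14 4
f 13 1 15
f 13 15 14
f 14 15 16
f 14 16 4
f 15 1 17
f 15 17 16
f 16 17 18
f 16 18 4
f 17 1 19
f 17 19 18
f 18 19 20
f 18 20 4
f 19 1 21
f 19 21 20
f 20 21 22
f 20 22 4
f 21 1 2
f 21 2 22
f 22 2 3
f 22 3 4
f 24 23 26
f 24 26 25
f 26 23 27
f 26 27 25
f 27 23 28
f 27 28 25
f 28 23 29
f 28 29 25
f 29 23 30
f 29 30 25
f 30 23 31
f 30 31 25
f 31 23 32
f 31 32 25
f 32 23 33
f 32 33 25
f 33 23 34
f 33 34 25
f 34 23 35
f 34 35 25
f 35 23 24
f 35 24 25



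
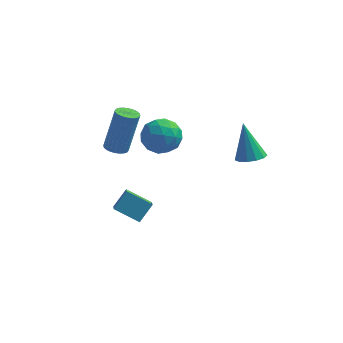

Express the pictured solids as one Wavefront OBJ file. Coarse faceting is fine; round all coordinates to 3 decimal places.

v 3.642 3.489 -0.181
v 4.291 3.573 -0.039
v 3.218 4.051 1.421
v 4.171 3.9 -0.185
v 3.883 4.096 -0.33
v 3.518 4.1 -0.428
v 3.193 3.909 -0.447
v 3.01 3.586 -0.382
v 3.028 3.231 -0.253
v 3.241 2.959 -0.101
v 3.581 2.855 0.025
v 3.94 2.952 0.086
v 4.205 3.22 0.062
v -1.682 2.493 0.433
v -1.189 2.342 0.363
v -0.786 2.795 2.238
v -1.278 2.947 2.307
v -1.178 2.538 0.313
v -0.774 2.992 2.188
v -1.243 2.728 0.282
v -0.839 3.181 2.156
v -1.375 2.881 0.273
v -0.971 3.335 2.147
v -1.554 2.976 0.289
v -1.15 3.43 2.163
v -1.752 2.997 0.326
v -1.349 3.451 2.2
v -1.94 2.942 0.38
v -1.536 3.395 2.254
v -2.088 2.818 0.442
v -1.684 3.271 2.316
v -2.174 2.645 0.502
v -1.771 3.098 2.377
v -2.186 2.448 0.552
v -1.782 2.902 2.427
v -2.121 2.259 0.584
v -1.717 2.712 2.458
v -1.989 2.105 0.593
v -1.585 2.559 2.467
v -1.81 2.01 0.577
v -1.406 2.464 2.451
v -1.611 1.989 0.54
v -1.208 2.443 2.414
v -1.424 2.045 0.486
v -1.02 2.498 2.36
v -1.276 2.169 0.424
v -0.872 2.622 2.298
v 0.131 3.447 1.767
v 0.86 3.248 1.27
v -0.66 2.492 0.99
v 0.069 2.293 0.493
v 0.033 2.044 1.362
v 0.521 2.635 1.842
v -0.321 3.105 0.418
v 0.167 3.696 0.898
v 0.58 3.037 0.436
v 0.799 2.382 1.019
v -0.599 3.358 1.241
v -0.38 2.703 1.824
v 0.564 3.431 1.587
v -0.364 2.309 0.673
v -0.386 2.162 1.184
v 0.043 2.046 0.892
v 0.366 3.071 1.923
v 0.794 2.954 1.631
v 0.308 2.247 1.685
v -0.594 2.786 0.629
v -0.166 2.669 0.337
v 0.157 3.694 1.368
v 0.586 3.578 1.076
v -0.108 3.493 0.575
v 0.829 3.191 0.805
v 0.364 2.629 0.348
v 0.134 3.106 0.304
v 0.422 3.453 0.586
v 0.957 2.805 1.147
v 0.493 2.244 0.691
v 0.472 2.098 1.201
v 0.759 2.445 1.483
v 0.793 2.681 0.657
v -0.293 3.496 1.569
v -0.757 2.935 1.113
v -0.559 3.295 0.777
v -0.272 3.642 1.059
v -0.164 3.111 1.912
v -0.629 2.549 1.455
v -0.222 2.287 1.674
v 0.066 2.634 1.956
v -0.593 3.059 1.603
v -1.013 -1.262 0.035
v -0.771 -2.281 0.805
v -0.62 -0.696 0.661
v -0.379 -1.716 1.431
v -0.001 -1.404 -0.471
v 0.24 -2.424 0.299
v 0.391 -0.839 0.155
v 0.633 -1.858 0.925
f 2 1 4
f 2 4 3
f 4 1 5
f 4 5 3
f 5 1 6
f 5 6 3
f 6 1 7
f 6 7 3
f 7 1 8
f 7 8 3
f 8 1 9
f 8 9 3
f 9 1 10
f 9 10 3
f 10 1 11
f 10 11 3
f 11 1 12
f 11 12 3
f 12 1 13
f 12 13 3
f 13 1 2
f 13 2 3
f 15 14 18
f 15 18 16
f 16 18 19
f 16 19 17
f 18 14 20
f 18 20 19
f 19 20 21
f 19 21 17
f 20 14 22
f 20 22 21
f 21 22 23
f 21 23 17
f 22 14 24
f 22 24 23
f 23 24 25
f 23 25 17
f 24 14 26
f 24 26 25
f 25 26 27
f 25 27 17
f 26 14 28
f 26 28 27
f 27 28 29
f 27 29 17
f 28 14 30
f 28 30 29
f 29 30 31
f 29 31 17
f 30 14 32
f 30 32 31
f 31 32 33
f 31 33 17
f 32 14 34
f 32 34 33
f 33 34 35
f 33 35 17
f 34 14 36
f 34 36 35
f 35 36 37
f 35 37 17
f 36 14 38
f 36 38 37
f 37 38 39
f 37 39 17
f 38 14 40
f 38 40 39
f 39 40 41
f 39 41 17
f 40 14 42
f 40 42 41
f 41 42 43
f 41 43 17
f 42 14 44
f 42 44 43
f 43 44 45
f 43 45 17
f 44 14 46
f 44 46 45
f 45 46 47
f 45 47 17
f 46 14 15
f 46 15 47
f 47 15 16
f 47 16 17
f 48 85 64
f 85 59 88
f 64 88 53
f 85 88 64
f 48 64 60
f 64 53 65
f 60 65 49
f 64 65 60
f 48 60 69
f 60 49 70
f 69 70 55
f 60 70 69
f 48 69 81
f 69 55 84
f 81 84 58
f 69 84 81
f 48 81 85
f 81 58 89
f 85 89 59
f 81 89 85
f 49 65 76
f 65 53 79
f 76 79 57
f 65 79 76
f 53 88 66
f 88 59 87
f 66 87 52
f 88 87 66
f 59 89 86
f 89 58 82
f 86 82 50
f 89 82 86
f 58 84 83
f 84 55 71
f 83 71 54
f 84 71 83
f 55 70 75
f 70 49 72
f 75 72 56
f 70 72 75
f 51 77 63
f 77 57 78
f 63 78 52
f 77 78 63
f 51 63 61
f 63 52 62
f 61 62 50
f 63 62 61
f 51 61 68
f 61 50 67
f 68 67 54
f 61 67 68
f 51 68 73
f 68 54 74
f 73 74 56
f 68 74 73
f 51 73 77
f 73 56 80
f 77 80 57
f 73 80 77
f 52 78 66
f 78 57 79
f 66 79 53
f 78 79 66
f 50 62 86
f 62 52 87
f 86 87 59
f 62 87 86
f 54 67 83
f 67 50 82
f 83 82 58
f 67 82 83
f 56 74 75
f 74 54 71
f 75 71 55
f 74 71 75
f 57 80 76
f 80 56 72
f 76 72 49
f 80 72 76
f 91 93 90
f 94 91 90
f 90 93 92
f 92 94 90
f 91 97 93
f 95 91 94
f 95 97 91
f 93 97 92
f 96 94 92
f 92 97 96
f 96 95 94
f 97 95 96



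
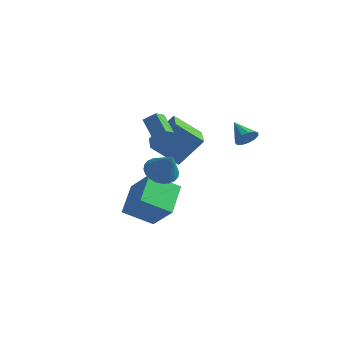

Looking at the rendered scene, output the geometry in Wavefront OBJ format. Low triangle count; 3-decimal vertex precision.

v -0.742 -1.175 -4.156
v -1.88 -2.235 -3.231
v -1.402 0.367 -3.203
v -2.541 -0.692 -2.277
v 0.661 -1.448 -2.743
v -0.478 -2.507 -1.817
v 0 0.095 -1.789
v -1.138 -0.965 -0.864
v -0.267 0.256 -0.395
v -1.431 -0.522 0.751
v -1.49 1.669 -0.679
v -2.654 0.891 0.467
v 0.534 1.249 1.093
v -0.63 0.471 2.239
v -0.689 2.662 0.809
v -1.853 1.884 1.955
v -1.109 -1.503 3.142
v -0.54 -1.194 3.63
v -1.166 -0.783 2.754
v -0.597 -0.474 3.241
v -0.223 -1.866 2.339
v 0.346 -1.557 2.826
v -0.28 -1.146 1.95
v 0.289 -0.837 2.438
v 1.715 3.221 0.905
v 2.091 3.34 1.447
v 0.625 3.619 1.575
v 2.086 3.661 1.248
v 1.964 3.842 0.94
v 1.762 3.825 0.621
v 1.546 3.617 0.393
v 1.383 3.283 0.327
v 1.326 2.929 0.445
v 1.392 2.667 0.709
v 1.561 2.582 1.036
v 1.779 2.699 1.321
v 1.977 2.981 1.474
v 1.638 -3.519 1.318
v 2.363 -3.423 0.829
v 2.602 -3.841 2.682
v 2.314 -3.102 0.939
v 2.162 -2.844 1.108
v 1.93 -2.689 1.308
v 1.654 -2.661 1.51
v 1.375 -2.763 1.683
v 1.137 -2.98 1.8
v 0.974 -3.28 1.844
v 0.913 -3.616 1.808
v 0.963 -3.937 1.697
v 1.115 -4.195 1.529
v 1.347 -4.35 1.329
v 1.623 -4.378 1.127
v 1.901 -4.276 0.954
v 2.14 -4.059 0.837
v 2.302 -3.759 0.793
f 2 4 1
f 5 2 1
f 1 4 3
f 3 5 1
f 2 8 4
f 6 2 5
f 6 8 2
f 4 8 3
f 7 5 3
f 3 8 7
f 7 6 5
f 8 6 7
f 10 12 9
f 13 10 9
f 9 12 11
f 11 13 9
f 10 16 12
f 14 10 13
f 14 16 10
f 12 16 11
f 15 13 11
f 11 16 15
f 15 14 13
f 16 14 15
f 18 20 17
f 21 18 17
f 17 20 19
f 19 21 17
f 18 24 20
f 22 18 21
f 22 24 18
f 20 24 19
f 23 21 19
f 19 24 23
f 23 22 21
f 24 22 23
f 26 25 28
f 26 28 27
f 28 25 29
f 28 29 27
f 29 25 30
f 29 30 27
f 30 25 31
f 30 31 27
f 31 25 32
f 31 32 27
f 32 25 33
f 32 33 27
f 33 25 34
f 33 34 27
f 34 25 35
f 34 35 27
f 35 25 36
f 35 36 27
f 36 25 37
f 36 37 27
f 37 25 26
f 37 26 27
f 39 38 41
f 39 41 40
f 41 38 42
f 41 42 40
f 42 38 43
f 42 43 40
f 43 38 44
f 43 44 40
f 44 38 45
f 44 45 40
f 45 38 46
f 45 46 40
f 46 38 47
f 46 47 40
f 47 38 48
f 47 48 40
f 48 38 49
f 48 49 40
f 49 38 50
f 49 50 40
f 50 38 51
f 50 51 40
f 51 38 52
f 51 52 40
f 52 38 53
f 52 53 40
f 53 38 54
f 53 54 40
f 54 38 55
f 54 55 40
f 55 38 39
f 55 39 40



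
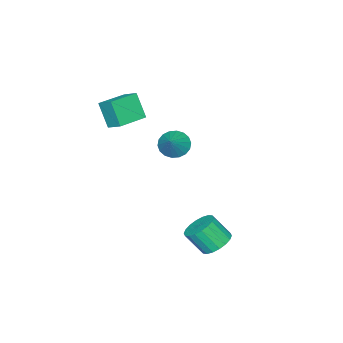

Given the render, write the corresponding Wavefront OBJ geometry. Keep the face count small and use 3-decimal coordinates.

v -0.069 2.913 -3.943
v 0.531 3.511 -3.705
v 0.889 2.705 -2.58
v 0.289 2.107 -2.817
v 0.209 3.631 -3.517
v 0.568 2.825 -2.392
v -0.168 3.609 -3.413
v 0.191 2.803 -2.288
v -0.525 3.449 -3.414
v -0.167 2.643 -2.288
v -0.792 3.182 -3.52
v -0.434 2.376 -2.394
v -0.916 2.863 -3.709
v -0.558 2.057 -2.583
v -0.872 2.553 -3.945
v -0.514 1.747 -2.819
v -0.669 2.315 -4.18
v -0.311 1.509 -3.055
v -0.348 2.195 -4.368
v 0.011 1.389 -3.243
v 0.029 2.217 -4.472
v 0.388 1.411 -3.347
v 0.387 2.377 -4.472
v 0.745 1.571 -3.346
v 0.654 2.644 -4.366
v 1.012 1.838 -3.24
v 0.778 2.963 -4.177
v 1.136 2.157 -3.051
v 0.734 3.273 -3.941
v 1.092 2.467 -2.815
v -1.838 -3.427 1.452
v -2.028 -4.158 2.805
v -1.705 -2.554 1.942
v -1.895 -3.284 3.295
v -0.205 -3.716 1.525
v -0.395 -4.446 2.878
v -0.072 -2.842 2.015
v -0.262 -3.573 3.368
v -3.089 -1.884 -0.465
v -2.599 -1.669 -1.112
v -2.051 -1.396 0.485
v -2.799 -1.359 -1.053
v -3.056 -1.152 -0.877
v -3.32 -1.091 -0.62
v -3.539 -1.187 -0.332
v -3.668 -1.421 -0.07
v -3.683 -1.746 0.113
v -3.58 -2.099 0.182
v -3.38 -2.409 0.122
v -3.123 -2.615 -0.053
v -2.858 -2.677 -0.311
v -2.64 -2.581 -0.599
v -2.511 -2.347 -0.86
v -2.496 -2.022 -1.043
f 2 1 5
f 2 5 3
f 3 5 6
f 3 6 4
f 5 1 7
f 5 7 6
f 6 7 8
f 6 8 4
f 7 1 9
f 7 9 8
f 8 9 10
f 8 10 4
f 9 1 11
f 9 11 10
f 10 11 12
f 10 12 4
f 11 1 13
f 11 13 12
f 12 13 14
f 12 14 4
f 13 1 15
f 13 15 14
f 14 15 16
f 14 16 4
f 15 1 17
f 15 17 16
f 16 17 18
f 16 18 4
f 17 1 19
f 17 19 18
f 18 19 20
f 18 20 4
f 19 1 21
f 19 21 20
f 20 21 22
f 20 22 4
f 21 1 23
f 21 23 22
f 22 23 24
f 22 24 4
f 23 1 25
f 23 25 24
f 24 25 26
f 24 26 4
f 25 1 27
f 25 27 26
f 26 27 28
f 26 28 4
f 27 1 29
f 27 29 28
f 28 29 30
f 28 30 4
f 29 1 2
f 29 2 30
f 30 2 3
f 30 3 4
f 32 34 31
f 35 32 31
f 31 34 33
f 33 35 31
f 32 38 34
f 36 32 35
f 36 38 32
f 34 38 33
f 37 35 33
f 33 38 37
f 37 36 35
f 38 36 37
f 40 39 42
f 40 42 41
f 42 39 43
f 42 43 41
f 43 39 44
f 43 44 41
f 44 39 45
f 44 45 41
f 45 39 46
f 45 46 41
f 46 39 47
f 46 47 41
f 47 39 48
f 47 48 41
f 48 39 49
f 48 49 41
f 49 39 50
f 49 50 41
f 50 39 51
f 50 51 41
f 51 39 52
f 51 52 41
f 52 39 53
f 52 53 41
f 53 39 54
f 53 54 41
f 54 39 40
f 54 40 41



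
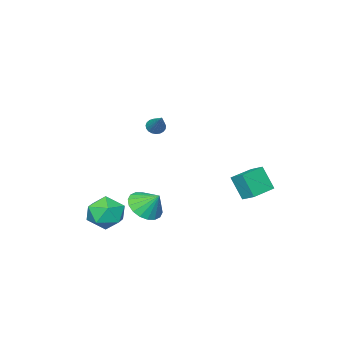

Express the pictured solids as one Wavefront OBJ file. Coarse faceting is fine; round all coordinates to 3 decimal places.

v 2.187 0.179 2.573
v 2.446 -0.21 2.822
v 2.913 1.401 3.727
v 2.591 -0.15 2.668
v 2.666 -0.033 2.497
v 2.658 0.12 2.339
v 2.569 0.284 2.222
v 2.413 0.43 2.165
v 2.219 0.532 2.179
v 2.019 0.574 2.262
v 1.847 0.547 2.398
v 1.735 0.456 2.565
v 1.701 0.318 2.733
v 1.75 0.156 2.873
v 1.876 -0.002 2.962
v 2.055 -0.129 2.984
v 2.256 -0.203 2.934
v -2.869 3.013 -2.738
v -2.742 2.265 -1.352
v -2.853 3.858 -2.283
v -2.726 3.111 -0.897
v -1.294 3.049 -2.863
v -1.167 2.302 -1.477
v -1.278 3.895 -2.408
v -1.151 3.147 -1.022
v 3.062 -1.293 -3.395
v 3.816 -0.915 -4.231
v 3.724 -3.085 -3.609
v 4.478 -2.707 -4.445
v 4.639 -2.388 -3.312
v 4.23 -1.281 -3.18
v 3.31 -2.719 -4.66
v 2.901 -1.612 -4.528
v 3.969 -1.796 -5.013
v 4.791 -1.592 -4.18
v 2.749 -2.408 -3.66
v 3.571 -2.204 -2.827
v 2.649 -0.154 -3.154
v 3.707 0.058 -3.155
v 2.471 0.734 -2.166
v 3.534 0.376 -3.472
v 3.186 0.589 -3.725
v 2.731 0.654 -3.866
v 2.26 0.56 -3.865
v 1.865 0.324 -3.724
v 1.626 -0.007 -3.47
v 1.59 -0.366 -3.153
v 1.763 -0.684 -2.836
v 2.111 -0.897 -2.583
v 2.566 -0.962 -2.442
v 3.038 -0.868 -2.443
v 3.432 -0.632 -2.584
v 3.671 -0.301 -2.838
f 2 1 4
f 2 4 3
f 4 1 5
f 4 5 3
f 5 1 6
f 5 6 3
f 6 1 7
f 6 7 3
f 7 1 8
f 7 8 3
f 8 1 9
f 8 9 3
f 9 1 10
f 9 10 3
f 10 1 11
f 10 11 3
f 11 1 12
f 11 12 3
f 12 1 13
f 12 13 3
f 13 1 14
f 13 14 3
f 14 1 15
f 14 15 3
f 15 1 16
f 15 16 3
f 16 1 17
f 16 17 3
f 17 1 2
f 17 2 3
f 19 21 18
f 22 19 18
f 18 21 20
f 20 22 18
f 19 25 21
f 23 19 22
f 23 25 19
f 21 25 20
f 24 22 20
f 20 25 24
f 24 23 22
f 25 23 24
f 26 37 31
f 26 31 27
f 26 27 33
f 26 33 36
f 26 36 37
f 27 31 35
f 31 37 30
f 37 36 28
f 36 33 32
f 33 27 34
f 29 35 30
f 29 30 28
f 29 28 32
f 29 32 34
f 29 34 35
f 30 35 31
f 28 30 37
f 32 28 36
f 34 32 33
f 35 34 27
f 39 38 41
f 39 41 40
f 41 38 42
f 41 42 40
f 42 38 43
f 42 43 40
f 43 38 44
f 43 44 40
f 44 38 45
f 44 45 40
f 45 38 46
f 45 46 40
f 46 38 47
f 46 47 40
f 47 38 48
f 47 48 40
f 48 38 49
f 48 49 40
f 49 38 50
f 49 50 40
f 50 38 51
f 50 51 40
f 51 38 52
f 51 52 40
f 52 38 53
f 52 53 40
f 53 38 39
f 53 39 40



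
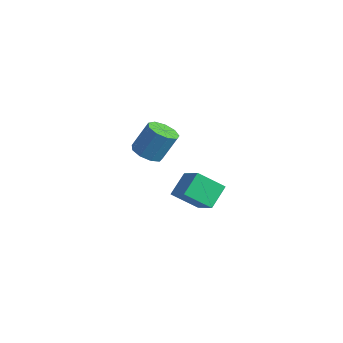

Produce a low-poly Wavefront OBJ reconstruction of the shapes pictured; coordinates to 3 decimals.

v 0.495 0.648 -1.591
v 0.16 1.673 -0.729
v -0.928 0.927 -2.477
v -1.264 1.952 -1.616
v 1.264 1.668 -2.504
v 0.928 2.693 -1.643
v -0.16 1.947 -3.391
v -0.495 2.972 -2.529
v 1.105 -1.811 2.429
v 1.484 -2.456 2.65
v 1.813 -1.794 4.013
v 1.435 -1.149 3.791
v 1.82 -2.121 2.406
v 2.15 -1.46 3.769
v 1.822 -1.641 2.173
v 2.152 -0.98 3.535
v 1.489 -1.241 2.059
v 1.818 -0.579 3.422
v 0.976 -1.107 2.118
v 1.305 -0.445 3.481
v 0.523 -1.302 2.323
v 0.853 -0.641 3.685
v 0.343 -1.736 2.577
v 0.673 -1.074 3.939
v 0.519 -2.204 2.762
v 0.849 -1.543 4.124
v 0.97 -2.488 2.791
v 1.3 -1.827 4.153
f 2 4 1
f 5 2 1
f 1 4 3
f 3 5 1
f 2 8 4
f 6 2 5
f 6 8 2
f 4 8 3
f 7 5 3
f 3 8 7
f 7 6 5
f 8 6 7
f 10 9 13
f 10 13 11
f 11 13 14
f 11 14 12
f 13 9 15
f 13 15 14
f 14 15 16
f 14 16 12
f 15 9 17
f 15 17 16
f 16 17 18
f 16 18 12
f 17 9 19
f 17 19 18
f 18 19 20
f 18 20 12
f 19 9 21
f 19 21 20
f 20 21 22
f 20 22 12
f 21 9 23
f 21 23 22
f 22 23 24
f 22 24 12
f 23 9 25
f 23 25 24
f 24 25 26
f 24 26 12
f 25 9 27
f 25 27 26
f 26 27 28
f 26 28 12
f 27 9 10
f 27 10 28
f 28 10 11
f 28 11 12



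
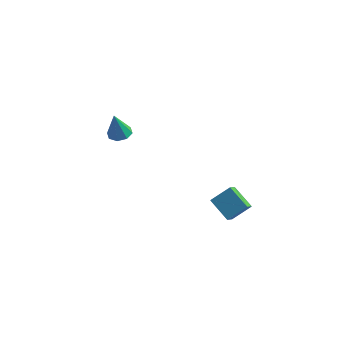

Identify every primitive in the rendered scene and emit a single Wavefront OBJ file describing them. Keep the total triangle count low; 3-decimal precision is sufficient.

v -3.243 -1.551 -2.17
v -2.693 -1.95 -2.15
v -3.457 -1.769 -0.65
v -2.58 -1.45 -2.062
v -2.855 -1.009 -2.037
v -3.358 -0.885 -2.09
v -3.794 -1.151 -2.19
v -3.907 -1.652 -2.277
v -3.632 -2.093 -2.302
v -3.129 -2.216 -2.25
v 2.675 -3.555 -4.135
v 2.673 -4.322 -3.493
v 3.488 -2.929 -3.386
v 3.486 -3.696 -2.744
v 3.774 -4.144 -4.836
v 3.772 -4.911 -4.194
v 4.587 -3.518 -4.087
v 4.585 -4.285 -3.445
f 2 1 4
f 2 4 3
f 4 1 5
f 4 5 3
f 5 1 6
f 5 6 3
f 6 1 7
f 6 7 3
f 7 1 8
f 7 8 3
f 8 1 9
f 8 9 3
f 9 1 10
f 9 10 3
f 10 1 2
f 10 2 3
f 12 14 11
f 15 12 11
f 11 14 13
f 13 15 11
f 12 18 14
f 16 12 15
f 16 18 12
f 14 18 13
f 17 15 13
f 13 18 17
f 17 16 15
f 18 16 17



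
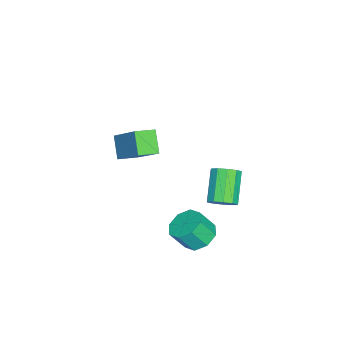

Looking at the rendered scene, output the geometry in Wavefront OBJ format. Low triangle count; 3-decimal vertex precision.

v -1.692 1.814 -2.894
v -1.216 1.99 -2.356
v -2.552 1.783 -1.107
v -3.028 1.606 -1.646
v -1.413 2.376 -2.502
v -2.749 2.168 -1.254
v -1.717 2.547 -2.798
v -3.052 2.34 -1.55
v -2.011 2.438 -3.131
v -3.347 2.23 -1.883
v -2.183 2.091 -3.374
v -3.519 1.883 -2.125
v -2.168 1.637 -3.433
v -3.504 1.43 -2.184
v -1.971 1.252 -3.286
v -3.307 1.044 -2.038
v -1.668 1.08 -2.99
v -3.003 0.873 -1.742
v -1.373 1.19 -2.657
v -2.709 0.982 -1.409
v -1.201 1.537 -2.415
v -2.537 1.329 -1.166
v 1.291 -2.198 1.757
v 0.53 -2.607 2.674
v 0.637 -1.458 1.544
v -0.124 -1.867 2.461
v 2.304 -0.893 3.179
v 1.543 -1.302 4.096
v 1.65 -0.153 2.966
v 0.889 -0.562 3.883
v 1.474 1.674 -2.552
v 2.324 1.664 -2.816
v 2.635 1.036 -1.793
v 1.786 1.046 -1.528
v 2.176 2.209 -2.437
v 2.487 1.582 -1.413
v 1.617 2.441 -2.124
v 1.928 1.814 -1.101
v 0.974 2.224 -2.062
v 1.285 1.596 -1.039
v 0.625 1.684 -2.287
v 0.936 1.056 -1.264
v 0.773 1.138 -2.667
v 1.084 0.511 -1.643
v 1.332 0.906 -2.979
v 1.643 0.279 -1.956
v 1.975 1.124 -3.041
v 2.286 0.496 -2.018
f 2 1 5
f 2 5 3
f 3 5 6
f 3 6 4
f 5 1 7
f 5 7 6
f 6 7 8
f 6 8 4
f 7 1 9
f 7 9 8
f 8 9 10
f 8 10 4
f 9 1 11
f 9 11 10
f 10 11 12
f 10 12 4
f 11 1 13
f 11 13 12
f 12 13 14
f 12 14 4
f 13 1 15
f 13 15 14
f 14 15 16
f 14 16 4
f 15 1 17
f 15 17 16
f 16 17 18
f 16 18 4
f 17 1 19
f 17 19 18
f 18 19 20
f 18 20 4
f 19 1 21
f 19 21 20
f 20 21 22
f 20 22 4
f 21 1 2
f 21 2 22
f 22 2 3
f 22 3 4
f 24 26 23
f 27 24 23
f 23 26 25
f 25 27 23
f 24 30 26
f 28 24 27
f 28 30 24
f 26 30 25
f 29 27 25
f 25 30 29
f 29 28 27
f 30 28 29
f 32 31 35
f 32 35 33
f 33 35 36
f 33 36 34
f 35 31 37
f 35 37 36
f 36 37 38
f 36 38 34
f 37 31 39
f 37 39 38
f 38 39 40
f 38 40 34
f 39 31 41
f 39 41 40
f 40 41 42
f 40 42 34
f 41 31 43
f 41 43 42
f 42 43 44
f 42 44 34
f 43 31 45
f 43 45 44
f 44 45 46
f 44 46 34
f 45 31 47
f 45 47 46
f 46 47 48
f 46 48 34
f 47 31 32
f 47 32 48
f 48 32 33
f 48 33 34



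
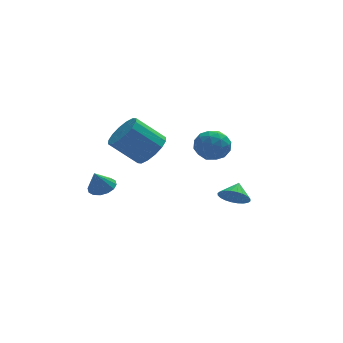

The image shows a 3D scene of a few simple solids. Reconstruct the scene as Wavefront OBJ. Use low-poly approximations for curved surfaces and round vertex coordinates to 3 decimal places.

v 3.661 0.338 -3.771
v 3.964 0.78 -4.506
v 4.099 1.102 -3.129
v 3.644 0.928 -4.463
v 3.327 0.986 -4.315
v 3.06 0.945 -4.084
v 2.885 0.812 -3.806
v 2.828 0.606 -3.522
v 2.898 0.36 -3.276
v 3.084 0.11 -3.105
v 3.358 -0.105 -3.036
v 3.678 -0.253 -3.078
v 3.995 -0.31 -3.226
v 4.262 -0.27 -3.457
v 4.437 -0.136 -3.736
v 4.494 0.069 -4.02
v 4.424 0.316 -4.266
v 4.238 0.565 -4.436
v -3.392 0.443 -2.301
v -2.665 0.581 -1.997
v -3.828 0.177 -1.139
v -2.858 0.948 -1.986
v -3.193 1.179 -2.059
v -3.582 1.213 -2.197
v -3.92 1.041 -2.363
v -4.117 0.708 -2.512
v -4.119 0.305 -2.606
v -3.926 -0.062 -2.617
v -3.591 -0.293 -2.544
v -3.202 -0.327 -2.406
v -2.864 -0.155 -2.24
v -2.667 0.178 -2.09
v -1.35 -2.96 1.86
v -0.698 -2.301 2.414
v -2.138 -2 3.753
v -2.79 -2.66 3.2
v -0.965 -1.969 2.052
v -2.406 -1.669 3.391
v -1.336 -1.903 1.638
v -2.776 -1.603 2.978
v -1.71 -2.121 1.284
v -3.151 -1.82 2.624
v -1.988 -2.563 1.085
v -3.428 -2.262 2.424
v -2.095 -3.112 1.093
v -3.535 -2.811 2.432
v -2.002 -3.62 1.307
v -3.442 -3.319 2.646
v -1.734 -3.951 1.669
v -3.175 -3.651 3.008
v -1.364 -4.017 2.082
v -2.804 -3.717 3.422
v -0.989 -3.8 2.436
v -2.43 -3.499 3.776
v -0.712 -3.358 2.636
v -2.152 -3.057 3.975
v -0.605 -2.809 2.628
v -2.045 -2.508 3.967
v 0.983 -1.972 1.282
v 1.634 -1.176 1.209
v 2.246 -2.964 1.731
v 2.897 -2.168 1.658
v 2.192 -2.19 2.409
v 1.412 -1.577 2.132
v 2.468 -2.563 0.808
v 1.688 -1.95 0.531
v 2.552 -1.542 0.916
v 2.381 -1.311 1.906
v 1.499 -2.829 1.034
v 1.328 -2.598 2.024
v 1.198 -1.487 1.206
v 2.682 -2.653 1.734
v 2.268 -2.666 2.175
v 2.651 -2.198 2.132
v 1.067 -1.722 1.749
v 1.45 -1.255 1.706
v 1.778 -1.851 2.411
v 2.43 -2.885 1.234
v 2.813 -2.418 1.191
v 1.229 -1.942 0.808
v 1.612 -1.474 0.765
v 2.102 -2.289 0.529
v 2.12 -1.234 0.991
v 2.862 -1.817 1.255
v 2.61 -2.049 0.755
v 2.151 -1.689 0.592
v 2.02 -1.099 1.573
v 2.762 -1.682 1.836
v 2.348 -1.695 2.278
v 1.889 -1.334 2.115
v 2.559 -1.313 1.4
v 1.118 -2.458 1.104
v 1.86 -3.041 1.367
v 1.991 -2.806 0.825
v 1.532 -2.445 0.662
v 1.018 -2.323 1.685
v 1.76 -2.906 1.949
v 1.729 -2.451 2.348
v 1.27 -2.091 2.185
v 1.321 -2.827 1.54
f 2 1 4
f 2 4 3
f 4 1 5
f 4 5 3
f 5 1 6
f 5 6 3
f 6 1 7
f 6 7 3
f 7 1 8
f 7 8 3
f 8 1 9
f 8 9 3
f 9 1 10
f 9 10 3
f 10 1 11
f 10 11 3
f 11 1 12
f 11 12 3
f 12 1 13
f 12 13 3
f 13 1 14
f 13 14 3
f 14 1 15
f 14 15 3
f 15 1 16
f 15 16 3
f 16 1 17
f 16 17 3
f 17 1 18
f 17 18 3
f 18 1 2
f 18 2 3
f 20 19 22
f 20 22 21
f 22 19 23
f 22 23 21
f 23 19 24
f 23 24 21
f 24 19 25
f 24 25 21
f 25 19 26
f 25 26 21
f 26 19 27
f 26 27 21
f 27 19 28
f 27 28 21
f 28 19 29
f 28 29 21
f 29 19 30
f 29 30 21
f 30 19 31
f 30 31 21
f 31 19 32
f 31 32 21
f 32 19 20
f 32 20 21
f 34 33 37
f 34 37 35
f 35 37 38
f 35 38 36
f 37 33 39
f 37 39 38
f 38 39 40
f 38 40 36
f 39 33 41
f 39 41 40
f 40 41 42
f 40 42 36
f 41 33 43
f 41 43 42
f 42 43 44
f 42 44 36
f 43 33 45
f 43 45 44
f 44 45 46
f 44 46 36
f 45 33 47
f 45 47 46
f 46 47 48
f 46 48 36
f 47 33 49
f 47 49 48
f 48 49 50
f 48 50 36
f 49 33 51
f 49 51 50
f 50 51 52
f 50 52 36
f 51 33 53
f 51 53 52
f 52 53 54
f 52 54 36
f 53 33 55
f 53 55 54
f 54 55 56
f 54 56 36
f 55 33 57
f 55 57 56
f 56 57 58
f 56 58 36
f 57 33 34
f 57 34 58
f 58 34 35
f 58 35 36
f 59 96 75
f 96 70 99
f 75 99 64
f 96 99 75
f 59 75 71
f 75 64 76
f 71 76 60
f 75 76 71
f 59 71 80
f 71 60 81
f 80 81 66
f 71 81 80
f 59 80 92
f 80 66 95
f 92 95 69
f 80 95 92
f 59 92 96
f 92 69 100
f 96 100 70
f 92 100 96
f 60 76 87
f 76 64 90
f 87 90 68
f 76 90 87
f 64 99 77
f 99 70 98
f 77 98 63
f 99 98 77
f 70 100 97
f 100 69 93
f 97 93 61
f 100 93 97
f 69 95 94
f 95 66 82
f 94 82 65
f 95 82 94
f 66 81 86
f 81 60 83
f 86 83 67
f 81 83 86
f 62 88 74
f 88 68 89
f 74 89 63
f 88 89 74
f 62 74 72
f 74 63 73
f 72 73 61
f 74 73 72
f 62 72 79
f 72 61 78
f 79 78 65
f 72 78 79
f 62 79 84
f 79 65 85
f 84 85 67
f 79 85 84
f 62 84 88
f 84 67 91
f 88 91 68
f 84 91 88
f 63 89 77
f 89 68 90
f 77 90 64
f 89 90 77
f 61 73 97
f 73 63 98
f 97 98 70
f 73 98 97
f 65 78 94
f 78 61 93
f 94 93 69
f 78 93 94
f 67 85 86
f 85 65 82
f 86 82 66
f 85 82 86
f 68 91 87
f 91 67 83
f 87 83 60
f 91 83 87



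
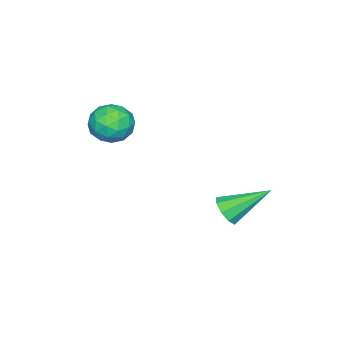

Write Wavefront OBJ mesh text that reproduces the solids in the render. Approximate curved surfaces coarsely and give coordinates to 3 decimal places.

v -2.976 0.183 -4.429
v -2.629 -0.038 -3.887
v -3.764 1.537 -3.371
v -2.381 0.284 -4.115
v -2.412 0.558 -4.489
v -2.707 0.657 -4.835
v -3.127 0.534 -4.991
v -3.477 0.247 -4.884
v -3.592 -0.07 -4.564
v -3.419 -0.269 -4.18
v -3.039 -0.256 -3.913
v -1.883 -3.342 0.454
v -1.463 -2.626 0.153
v -0.857 -4.174 -0.093
v -0.437 -3.458 -0.394
v -0.48 -3.613 0.475
v -1.114 -3.099 0.813
v -1.206 -3.701 -0.753
v -1.84 -3.187 -0.415
v -1.044 -2.848 -0.592
v -0.595 -2.793 0.166
v -1.725 -4.007 -0.106
v -1.276 -3.952 0.652
v -1.763 -2.911 0.351
v -0.557 -3.889 -0.291
v -0.582 -3.98 0.219
v -0.335 -3.559 0.043
v -1.558 -3.189 0.739
v -1.311 -2.768 0.563
v -0.733 -3.348 0.752
v -1.009 -4.032 -0.503
v -0.762 -3.611 -0.679
v -1.985 -3.241 0.017
v -1.738 -2.82 -0.159
v -1.587 -3.452 -0.692
v -1.27 -2.621 -0.263
v -0.667 -3.109 -0.585
v -1.119 -3.252 -0.796
v -1.492 -2.95 -0.597
v -1.006 -2.588 0.183
v -0.403 -3.077 -0.139
v -0.428 -3.168 0.372
v -0.801 -2.866 0.57
v -0.76 -2.719 -0.256
v -1.917 -3.723 0.199
v -1.314 -4.212 -0.123
v -1.519 -3.934 -0.51
v -1.892 -3.632 -0.312
v -1.653 -3.691 0.645
v -1.05 -4.179 0.323
v -0.828 -3.85 0.657
v -1.201 -3.548 0.856
v -1.56 -4.081 0.316
f 2 1 4
f 2 4 3
f 4 1 5
f 4 5 3
f 5 1 6
f 5 6 3
f 6 1 7
f 6 7 3
f 7 1 8
f 7 8 3
f 8 1 9
f 8 9 3
f 9 1 10
f 9 10 3
f 10 1 11
f 10 11 3
f 11 1 2
f 11 2 3
f 12 49 28
f 49 23 52
f 28 52 17
f 49 52 28
f 12 28 24
f 28 17 29
f 24 29 13
f 28 29 24
f 12 24 33
f 24 13 34
f 33 34 19
f 24 34 33
f 12 33 45
f 33 19 48
f 45 48 22
f 33 48 45
f 12 45 49
f 45 22 53
f 49 53 23
f 45 53 49
f 13 29 40
f 29 17 43
f 40 43 21
f 29 43 40
f 17 52 30
f 52 23 51
f 30 51 16
f 52 51 30
f 23 53 50
f 53 22 46
f 50 46 14
f 53 46 50
f 22 48 47
f 48 19 35
f 47 35 18
f 48 35 47
f 19 34 39
f 34 13 36
f 39 36 20
f 34 36 39
f 15 41 27
f 41 21 42
f 27 42 16
f 41 42 27
f 15 27 25
f 27 16 26
f 25 26 14
f 27 26 25
f 15 25 32
f 25 14 31
f 32 31 18
f 25 31 32
f 15 32 37
f 32 18 38
f 37 38 20
f 32 38 37
f 15 37 41
f 37 20 44
f 41 44 21
f 37 44 41
f 16 42 30
f 42 21 43
f 30 43 17
f 42 43 30
f 14 26 50
f 26 16 51
f 50 51 23
f 26 51 50
f 18 31 47
f 31 14 46
f 47 46 22
f 31 46 47
f 20 38 39
f 38 18 35
f 39 35 19
f 38 35 39
f 21 44 40
f 44 20 36
f 40 36 13
f 44 36 40



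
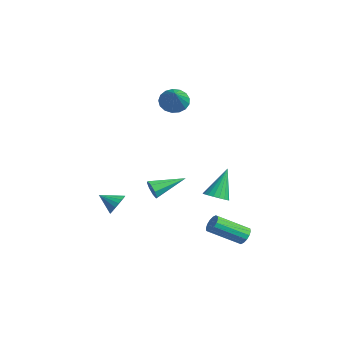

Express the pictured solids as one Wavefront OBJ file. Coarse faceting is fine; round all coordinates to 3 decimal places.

v 4.101 1.806 -4.027
v 4.621 1.817 -3.728
v 4.039 0.146 -2.654
v 3.519 0.134 -2.953
v 4.427 1.992 -3.56
v 3.846 0.321 -2.486
v 4.146 2.118 -3.517
v 3.565 0.446 -2.443
v 3.853 2.159 -3.61
v 3.272 0.488 -2.536
v 3.626 2.106 -3.816
v 3.045 0.435 -2.742
v 3.527 1.973 -4.078
v 2.945 0.301 -3.004
v 3.581 1.794 -4.326
v 2.999 0.123 -3.252
v 3.774 1.619 -4.494
v 3.193 -0.052 -3.42
v 4.055 1.494 -4.537
v 3.474 -0.178 -3.463
v 4.348 1.452 -4.444
v 3.767 -0.219 -3.37
v 4.575 1.505 -4.238
v 3.994 -0.166 -3.164
v 4.675 1.639 -3.976
v 4.093 -0.033 -2.902
v -1.414 -1.07 -2.374
v -1.103 -1.274 -1.817
v -1.186 0.89 -1.786
v -0.778 -1.195 -2.206
v -0.826 -1.043 -2.693
v -1.218 -0.907 -2.994
v -1.726 -0.867 -2.932
v -2.05 -0.946 -2.543
v -2.003 -1.098 -2.055
v -1.61 -1.234 -1.755
v -3.842 1.477 3.096
v -3.261 1.517 2.423
v -2.278 0.763 4.404
v -3.235 1.902 2.603
v -3.349 2.19 2.895
v -3.575 2.314 3.234
v -3.863 2.247 3.541
v -4.146 2.003 3.746
v -4.359 1.638 3.802
v -4.454 1.237 3.696
v -4.408 0.89 3.453
v -4.233 0.678 3.128
v -3.968 0.648 2.795
v -3.674 0.809 2.532
v -3.419 1.122 2.397
v -0.64 -3.494 -2.643
v -0.195 -3.448 -2.054
v -1.36 -4.286 -2.037
v -0.413 -3.207 -2
v -0.677 -3.024 -2.073
v -0.933 -2.934 -2.259
v -1.131 -2.954 -2.521
v -1.232 -3.082 -2.808
v -1.216 -3.291 -3.062
v -1.085 -3.541 -3.232
v -0.867 -3.781 -3.287
v -0.603 -3.964 -3.213
v -0.347 -4.055 -3.027
v -0.149 -4.034 -2.765
v -0.048 -3.906 -2.479
v -0.064 -3.697 -2.225
v -0.915 2.655 -3.539
v -0.158 2.807 -3.425
v -1.385 3.625 -1.701
v -0.268 3.086 -3.6
v -0.505 3.279 -3.763
v -0.824 3.349 -3.882
v -1.161 3.282 -3.932
v -1.449 3.09 -3.905
v -1.631 2.812 -3.805
v -1.672 2.503 -3.652
v -1.562 2.224 -3.477
v -1.325 2.031 -3.314
v -1.006 1.961 -3.195
v -0.669 2.028 -3.145
v -0.381 2.22 -3.172
v -0.199 2.498 -3.272
f 2 1 5
f 2 5 3
f 3 5 6
f 3 6 4
f 5 1 7
f 5 7 6
f 6 7 8
f 6 8 4
f 7 1 9
f 7 9 8
f 8 9 10
f 8 10 4
f 9 1 11
f 9 11 10
f 10 11 12
f 10 12 4
f 11 1 13
f 11 13 12
f 12 13 14
f 12 14 4
f 13 1 15
f 13 15 14
f 14 15 16
f 14 16 4
f 15 1 17
f 15 17 16
f 16 17 18
f 16 18 4
f 17 1 19
f 17 19 18
f 18 19 20
f 18 20 4
f 19 1 21
f 19 21 20
f 20 21 22
f 20 22 4
f 21 1 23
f 21 23 22
f 22 23 24
f 22 24 4
f 23 1 25
f 23 25 24
f 24 25 26
f 24 26 4
f 25 1 2
f 25 2 26
f 26 2 3
f 26 3 4
f 28 27 30
f 28 30 29
f 30 27 31
f 30 31 29
f 31 27 32
f 31 32 29
f 32 27 33
f 32 33 29
f 33 27 34
f 33 34 29
f 34 27 35
f 34 35 29
f 35 27 36
f 35 36 29
f 36 27 28
f 36 28 29
f 38 37 40
f 38 40 39
f 40 37 41
f 40 41 39
f 41 37 42
f 41 42 39
f 42 37 43
f 42 43 39
f 43 37 44
f 43 44 39
f 44 37 45
f 44 45 39
f 45 37 46
f 45 46 39
f 46 37 47
f 46 47 39
f 47 37 48
f 47 48 39
f 48 37 49
f 48 49 39
f 49 37 50
f 49 50 39
f 50 37 51
f 50 51 39
f 51 37 38
f 51 38 39
f 53 52 55
f 53 55 54
f 55 52 56
f 55 56 54
f 56 52 57
f 56 57 54
f 57 52 58
f 57 58 54
f 58 52 59
f 58 59 54
f 59 52 60
f 59 60 54
f 60 52 61
f 60 61 54
f 61 52 62
f 61 62 54
f 62 52 63
f 62 63 54
f 63 52 64
f 63 64 54
f 64 52 65
f 64 65 54
f 65 52 66
f 65 66 54
f 66 52 67
f 66 67 54
f 67 52 53
f 67 53 54
f 69 68 71
f 69 71 70
f 71 68 72
f 71 72 70
f 72 68 73
f 72 73 70
f 73 68 74
f 73 74 70
f 74 68 75
f 74 75 70
f 75 68 76
f 75 76 70
f 76 68 77
f 76 77 70
f 77 68 78
f 77 78 70
f 78 68 79
f 78 79 70
f 79 68 80
f 79 80 70
f 80 68 81
f 80 81 70
f 81 68 82
f 81 82 70
f 82 68 83
f 82 83 70
f 83 68 69
f 83 69 70



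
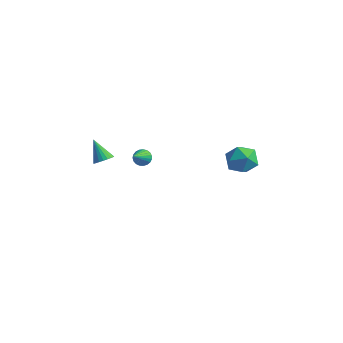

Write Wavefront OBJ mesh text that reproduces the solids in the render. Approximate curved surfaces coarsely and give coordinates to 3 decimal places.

v -3.424 -1.384 0.644
v -2.993 -1.583 1.042
v -4.356 -1.096 1.796
v -2.937 -1.332 1.024
v -2.966 -1.09 0.94
v -3.074 -0.899 0.805
v -3.243 -0.792 0.642
v -3.443 -0.787 0.479
v -3.64 -0.886 0.345
v -3.799 -1.071 0.262
v -3.894 -1.31 0.246
v -3.907 -1.562 0.298
v -3.837 -1.783 0.41
v -3.696 -1.936 0.562
v -3.507 -1.993 0.729
v -3.305 -1.945 0.881
v -3.123 -1.8 0.991
v -3.576 2.333 -1.495
v -3.291 2.696 -1.144
v -3.204 0.967 -0.385
v -3.515 2.707 -1.056
v -3.75 2.653 -1.044
v -3.955 2.544 -1.109
v -4.094 2.398 -1.242
v -4.144 2.241 -1.418
v -4.096 2.1 -1.608
v -3.957 2 -1.778
v -3.753 1.957 -1.899
v -3.519 1.979 -1.951
v -3.294 2.062 -1.923
v -3.118 2.193 -1.822
v -3.022 2.347 -1.664
v -3.021 2.5 -1.477
v -3.116 2.623 -1.293
v 4.116 2.215 1.97
v 4.847 1.526 2.152
v 2.973 1.134 2.468
v 3.704 0.445 2.65
v 3.629 1.276 3.237
v 4.335 1.944 2.929
v 3.485 0.716 1.691
v 4.191 1.384 1.383
v 4.456 0.6 1.979
v 4.545 0.946 2.934
v 3.275 1.714 1.686
v 3.364 2.06 2.641
f 2 1 4
f 2 4 3
f 4 1 5
f 4 5 3
f 5 1 6
f 5 6 3
f 6 1 7
f 6 7 3
f 7 1 8
f 7 8 3
f 8 1 9
f 8 9 3
f 9 1 10
f 9 10 3
f 10 1 11
f 10 11 3
f 11 1 12
f 11 12 3
f 12 1 13
f 12 13 3
f 13 1 14
f 13 14 3
f 14 1 15
f 14 15 3
f 15 1 16
f 15 16 3
f 16 1 17
f 16 17 3
f 17 1 2
f 17 2 3
f 19 18 21
f 19 21 20
f 21 18 22
f 21 22 20
f 22 18 23
f 22 23 20
f 23 18 24
f 23 24 20
f 24 18 25
f 24 25 20
f 25 18 26
f 25 26 20
f 26 18 27
f 26 27 20
f 27 18 28
f 27 28 20
f 28 18 29
f 28 29 20
f 29 18 30
f 29 30 20
f 30 18 31
f 30 31 20
f 31 18 32
f 31 32 20
f 32 18 33
f 32 33 20
f 33 18 34
f 33 34 20
f 34 18 19
f 34 19 20
f 35 46 40
f 35 40 36
f 35 36 42
f 35 42 45
f 35 45 46
f 36 40 44
f 40 46 39
f 46 45 37
f 45 42 41
f 42 36 43
f 38 44 39
f 38 39 37
f 38 37 41
f 38 41 43
f 38 43 44
f 39 44 40
f 37 39 46
f 41 37 45
f 43 41 42
f 44 43 36

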